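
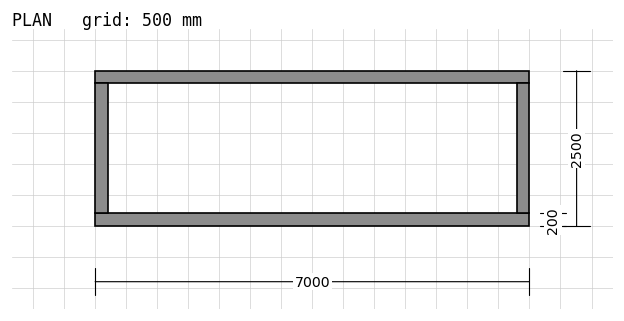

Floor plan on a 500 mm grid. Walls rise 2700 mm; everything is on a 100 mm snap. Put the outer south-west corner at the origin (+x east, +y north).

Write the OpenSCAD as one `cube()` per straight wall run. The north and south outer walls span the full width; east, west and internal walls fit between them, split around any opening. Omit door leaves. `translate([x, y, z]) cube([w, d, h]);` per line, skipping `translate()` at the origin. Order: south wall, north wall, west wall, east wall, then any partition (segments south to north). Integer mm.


cube([7000, 200, 2700]);
translate([0, 2300, 0]) cube([7000, 200, 2700]);
translate([0, 200, 0]) cube([200, 2100, 2700]);
translate([6800, 200, 0]) cube([200, 2100, 2700]);


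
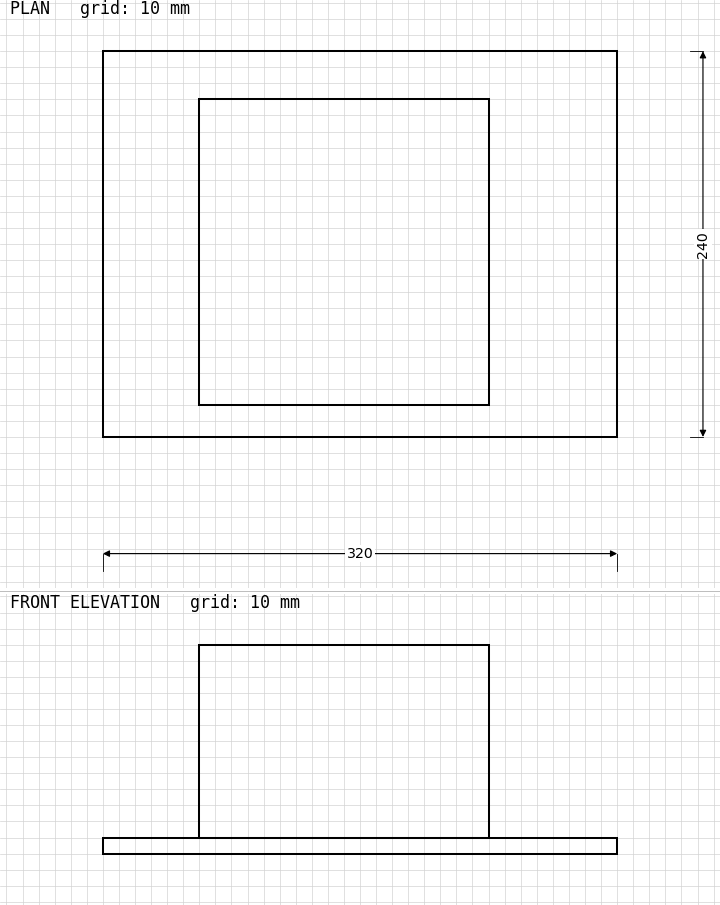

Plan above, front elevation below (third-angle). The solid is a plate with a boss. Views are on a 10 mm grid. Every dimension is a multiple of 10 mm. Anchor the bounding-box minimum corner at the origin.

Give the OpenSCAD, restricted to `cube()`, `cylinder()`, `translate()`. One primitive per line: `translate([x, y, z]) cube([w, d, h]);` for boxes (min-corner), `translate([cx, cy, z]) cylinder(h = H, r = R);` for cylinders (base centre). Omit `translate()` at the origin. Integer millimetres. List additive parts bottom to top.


cube([320, 240, 10]);
translate([60, 20, 10]) cube([180, 190, 120]);


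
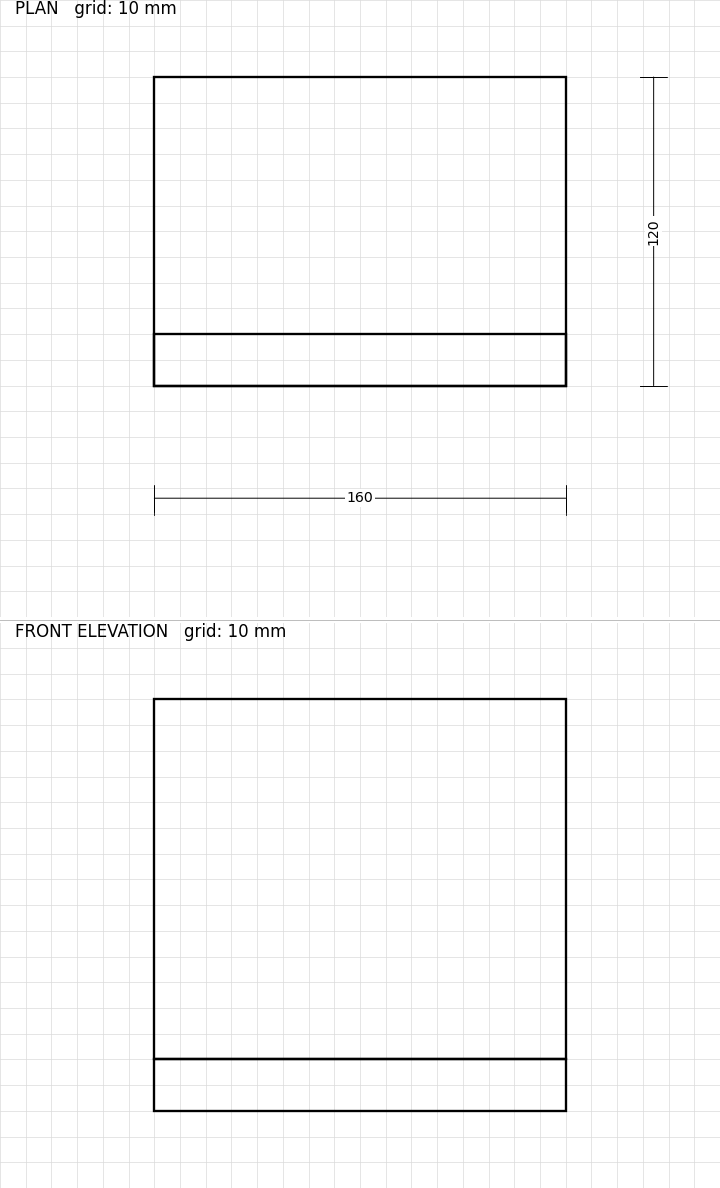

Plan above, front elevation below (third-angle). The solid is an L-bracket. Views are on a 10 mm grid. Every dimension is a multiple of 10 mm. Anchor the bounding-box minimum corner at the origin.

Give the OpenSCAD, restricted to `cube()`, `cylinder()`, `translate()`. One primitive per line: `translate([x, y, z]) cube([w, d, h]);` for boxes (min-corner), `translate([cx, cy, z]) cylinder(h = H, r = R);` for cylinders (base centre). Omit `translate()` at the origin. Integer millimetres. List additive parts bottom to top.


cube([160, 120, 20]);
translate([0, 0, 20]) cube([160, 20, 140]);


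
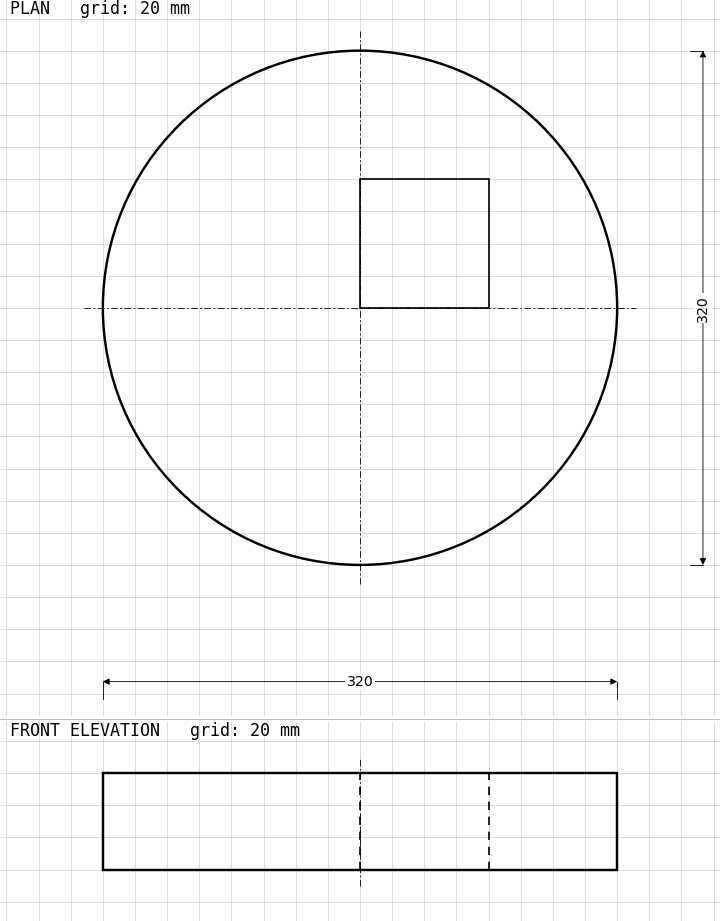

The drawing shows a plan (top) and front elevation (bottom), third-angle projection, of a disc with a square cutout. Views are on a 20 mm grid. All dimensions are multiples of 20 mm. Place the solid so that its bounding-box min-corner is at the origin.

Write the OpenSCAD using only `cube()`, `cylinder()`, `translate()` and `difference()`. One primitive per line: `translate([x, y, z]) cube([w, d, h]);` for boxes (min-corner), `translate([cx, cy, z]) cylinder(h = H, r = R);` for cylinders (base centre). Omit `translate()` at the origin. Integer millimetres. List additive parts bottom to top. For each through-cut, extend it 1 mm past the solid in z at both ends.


difference() {
  translate([160, 160, 0]) cylinder(h = 60, r = 160);
  translate([160, 160, -1]) cube([80, 80, 62]);
}


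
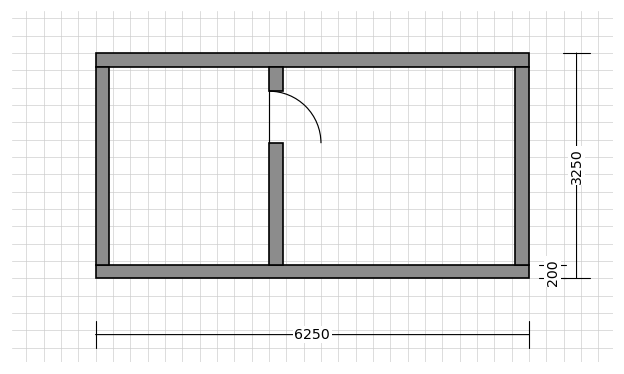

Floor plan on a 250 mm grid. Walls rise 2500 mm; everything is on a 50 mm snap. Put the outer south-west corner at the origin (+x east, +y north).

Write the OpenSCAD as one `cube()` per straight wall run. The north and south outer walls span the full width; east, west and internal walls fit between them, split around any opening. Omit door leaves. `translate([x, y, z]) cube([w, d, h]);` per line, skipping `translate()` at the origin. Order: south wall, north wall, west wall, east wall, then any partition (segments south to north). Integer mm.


cube([6250, 200, 2500]);
translate([0, 3050, 0]) cube([6250, 200, 2500]);
translate([0, 200, 0]) cube([200, 2850, 2500]);
translate([6050, 200, 0]) cube([200, 2850, 2500]);
translate([2500, 200, 0]) cube([200, 1750, 2500]);
translate([2500, 2700, 0]) cube([200, 350, 2500]);


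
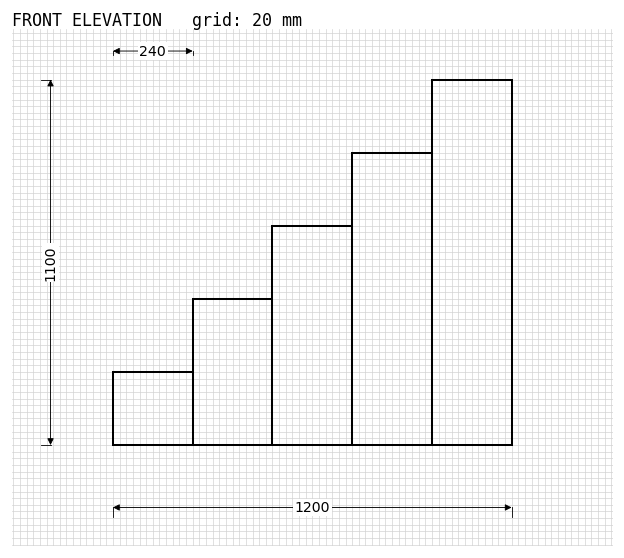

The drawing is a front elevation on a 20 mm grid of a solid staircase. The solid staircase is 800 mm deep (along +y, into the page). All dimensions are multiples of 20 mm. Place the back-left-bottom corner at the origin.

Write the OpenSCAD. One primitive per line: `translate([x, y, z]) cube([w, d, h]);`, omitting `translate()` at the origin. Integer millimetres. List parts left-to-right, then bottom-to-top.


cube([240, 800, 220]);
translate([240, 0, 0]) cube([240, 800, 440]);
translate([480, 0, 0]) cube([240, 800, 660]);
translate([720, 0, 0]) cube([240, 800, 880]);
translate([960, 0, 0]) cube([240, 800, 1100]);


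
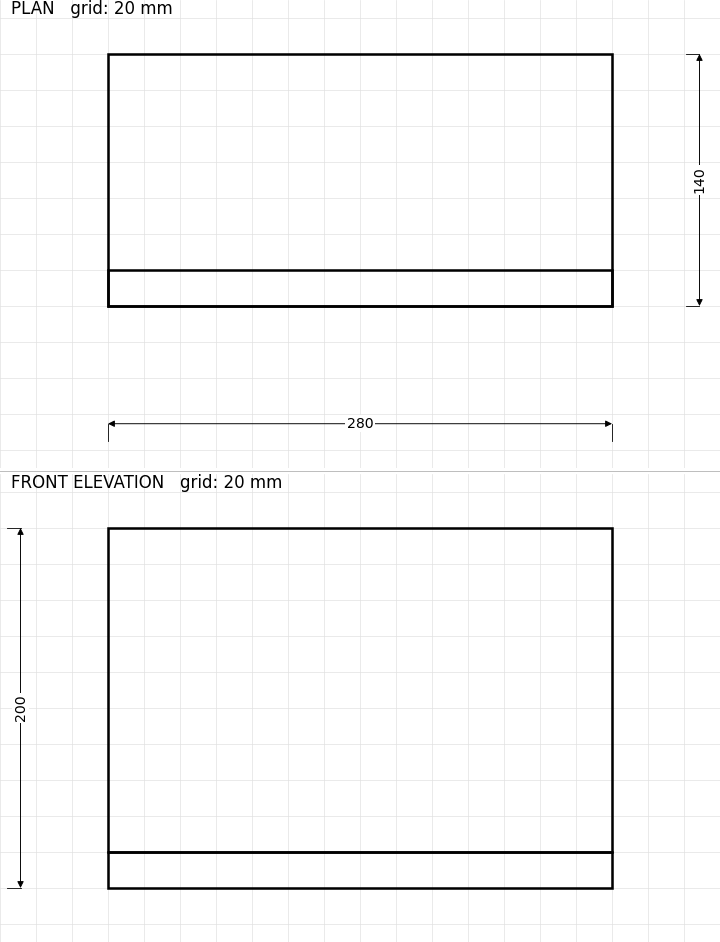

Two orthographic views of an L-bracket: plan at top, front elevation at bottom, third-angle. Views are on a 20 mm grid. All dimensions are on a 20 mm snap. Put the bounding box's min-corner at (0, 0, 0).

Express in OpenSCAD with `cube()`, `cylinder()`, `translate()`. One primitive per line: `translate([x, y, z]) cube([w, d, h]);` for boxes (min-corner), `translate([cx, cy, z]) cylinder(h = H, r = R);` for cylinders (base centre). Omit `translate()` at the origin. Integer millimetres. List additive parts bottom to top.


cube([280, 140, 20]);
translate([0, 0, 20]) cube([280, 20, 180]);


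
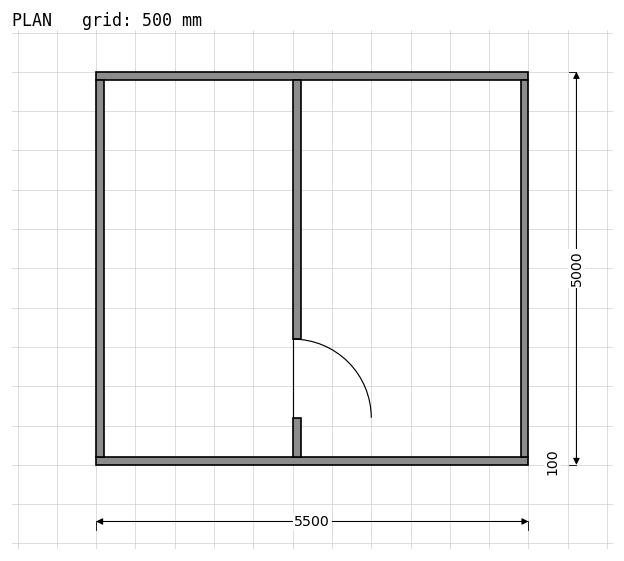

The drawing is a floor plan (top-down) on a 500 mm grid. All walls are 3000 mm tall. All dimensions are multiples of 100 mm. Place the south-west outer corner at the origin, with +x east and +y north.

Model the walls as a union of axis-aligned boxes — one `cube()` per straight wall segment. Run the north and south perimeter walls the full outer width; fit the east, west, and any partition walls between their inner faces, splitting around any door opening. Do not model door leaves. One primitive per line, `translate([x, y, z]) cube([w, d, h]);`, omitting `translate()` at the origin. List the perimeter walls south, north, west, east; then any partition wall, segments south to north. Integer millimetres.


cube([5500, 100, 3000]);
translate([0, 4900, 0]) cube([5500, 100, 3000]);
translate([0, 100, 0]) cube([100, 4800, 3000]);
translate([5400, 100, 0]) cube([100, 4800, 3000]);
translate([2500, 100, 0]) cube([100, 500, 3000]);
translate([2500, 1600, 0]) cube([100, 3300, 3000]);


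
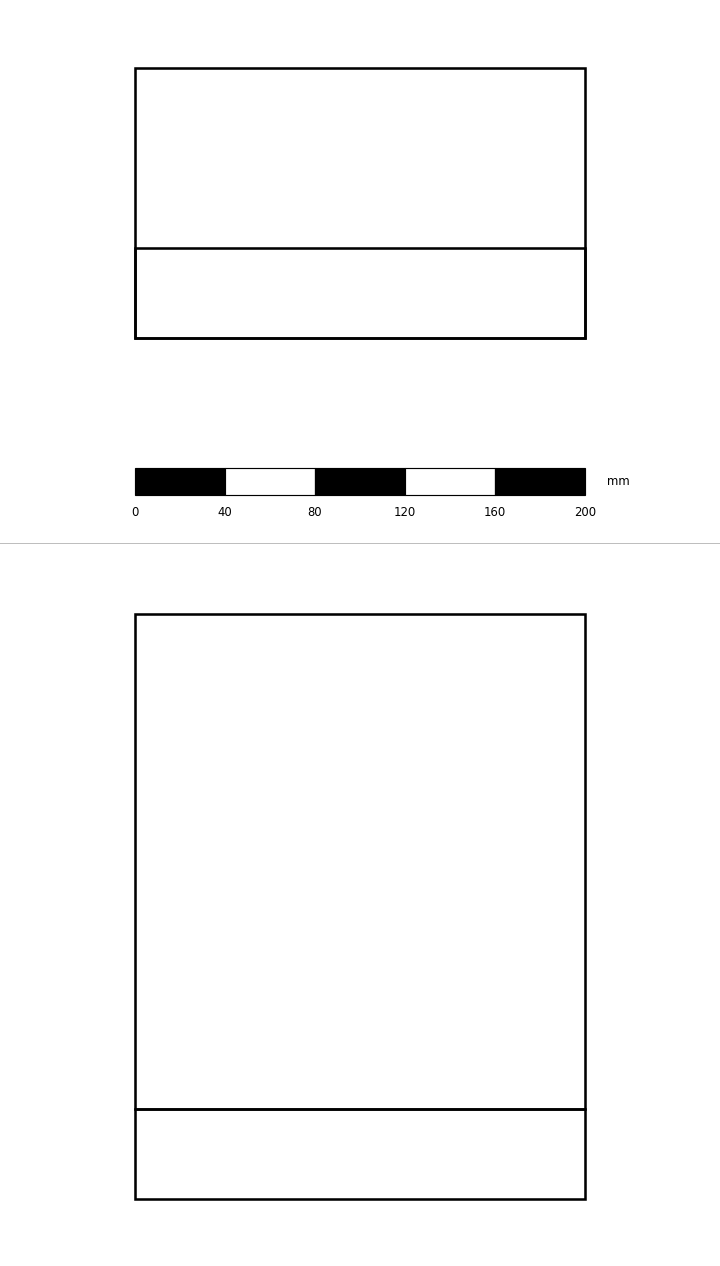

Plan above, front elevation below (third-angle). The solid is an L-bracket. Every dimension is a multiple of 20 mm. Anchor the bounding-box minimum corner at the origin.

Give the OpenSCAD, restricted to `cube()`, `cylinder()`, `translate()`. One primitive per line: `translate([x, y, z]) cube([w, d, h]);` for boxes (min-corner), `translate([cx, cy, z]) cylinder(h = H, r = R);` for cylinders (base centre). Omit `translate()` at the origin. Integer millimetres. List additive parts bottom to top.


cube([200, 120, 40]);
translate([0, 0, 40]) cube([200, 40, 220]);


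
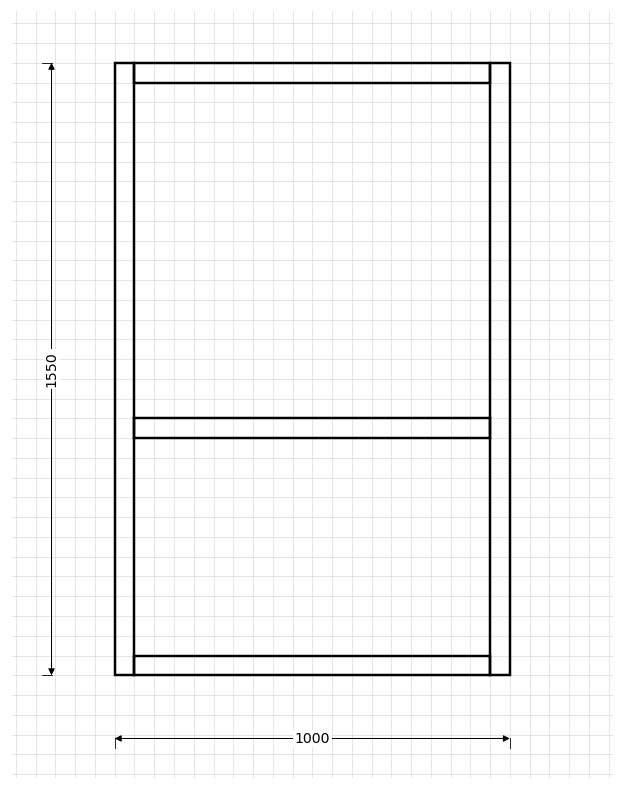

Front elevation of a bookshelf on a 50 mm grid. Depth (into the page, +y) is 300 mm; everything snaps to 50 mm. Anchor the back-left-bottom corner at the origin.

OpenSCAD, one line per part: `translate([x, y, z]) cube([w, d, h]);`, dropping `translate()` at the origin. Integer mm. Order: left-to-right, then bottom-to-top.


cube([50, 300, 1550]);
translate([50, 0, 0]) cube([900, 300, 50]);
translate([50, 0, 600]) cube([900, 300, 50]);
translate([50, 0, 1500]) cube([900, 300, 50]);
translate([950, 0, 0]) cube([50, 300, 1550]);


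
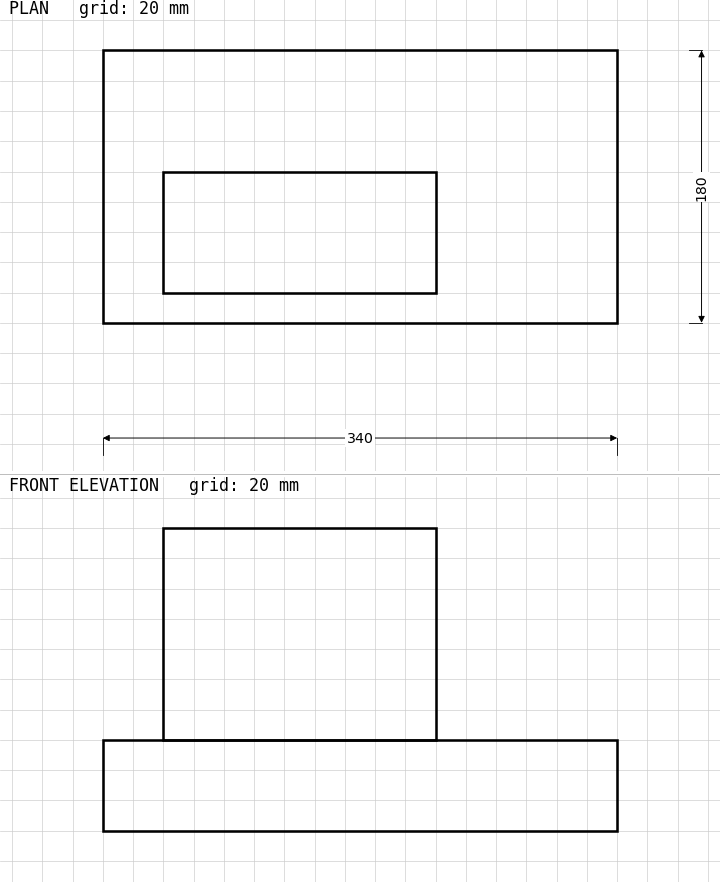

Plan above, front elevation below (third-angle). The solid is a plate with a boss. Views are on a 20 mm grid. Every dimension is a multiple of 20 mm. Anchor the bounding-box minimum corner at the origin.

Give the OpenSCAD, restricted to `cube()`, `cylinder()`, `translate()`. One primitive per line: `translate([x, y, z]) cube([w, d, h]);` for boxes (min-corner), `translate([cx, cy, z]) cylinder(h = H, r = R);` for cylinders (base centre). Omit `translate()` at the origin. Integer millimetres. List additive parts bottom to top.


cube([340, 180, 60]);
translate([40, 20, 60]) cube([180, 80, 140]);


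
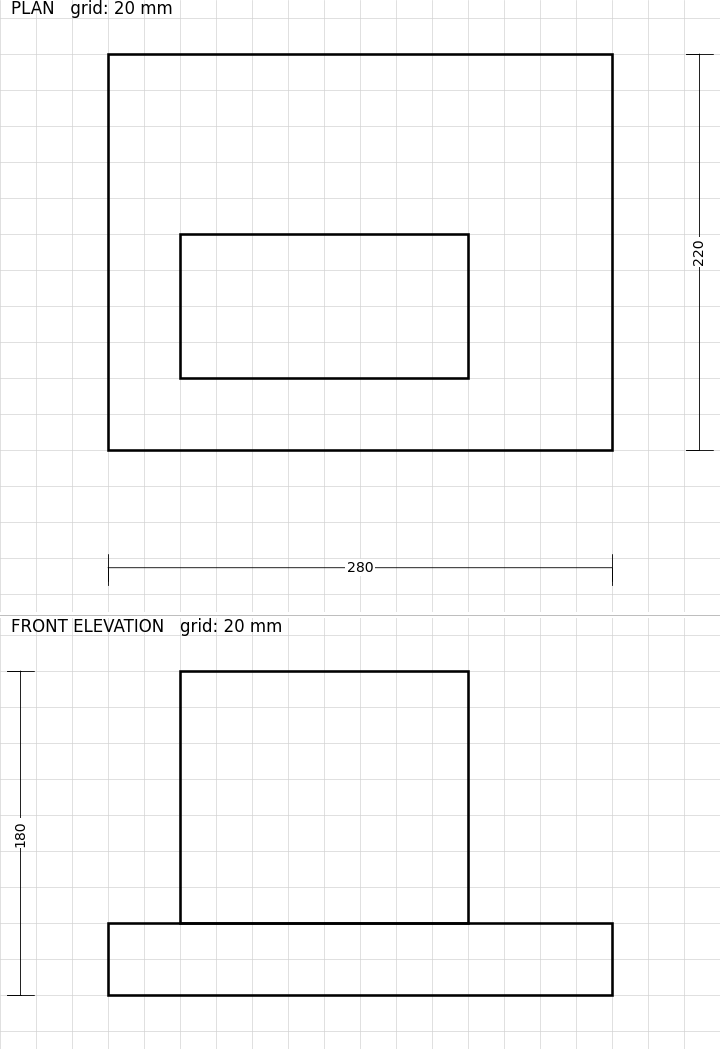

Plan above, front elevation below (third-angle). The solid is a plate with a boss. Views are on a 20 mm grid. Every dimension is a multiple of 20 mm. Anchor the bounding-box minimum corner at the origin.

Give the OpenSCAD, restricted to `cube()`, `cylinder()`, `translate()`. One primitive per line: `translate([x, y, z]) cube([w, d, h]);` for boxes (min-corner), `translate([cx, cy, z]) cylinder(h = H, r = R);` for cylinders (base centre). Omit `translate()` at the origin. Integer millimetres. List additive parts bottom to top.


cube([280, 220, 40]);
translate([40, 40, 40]) cube([160, 80, 140]);


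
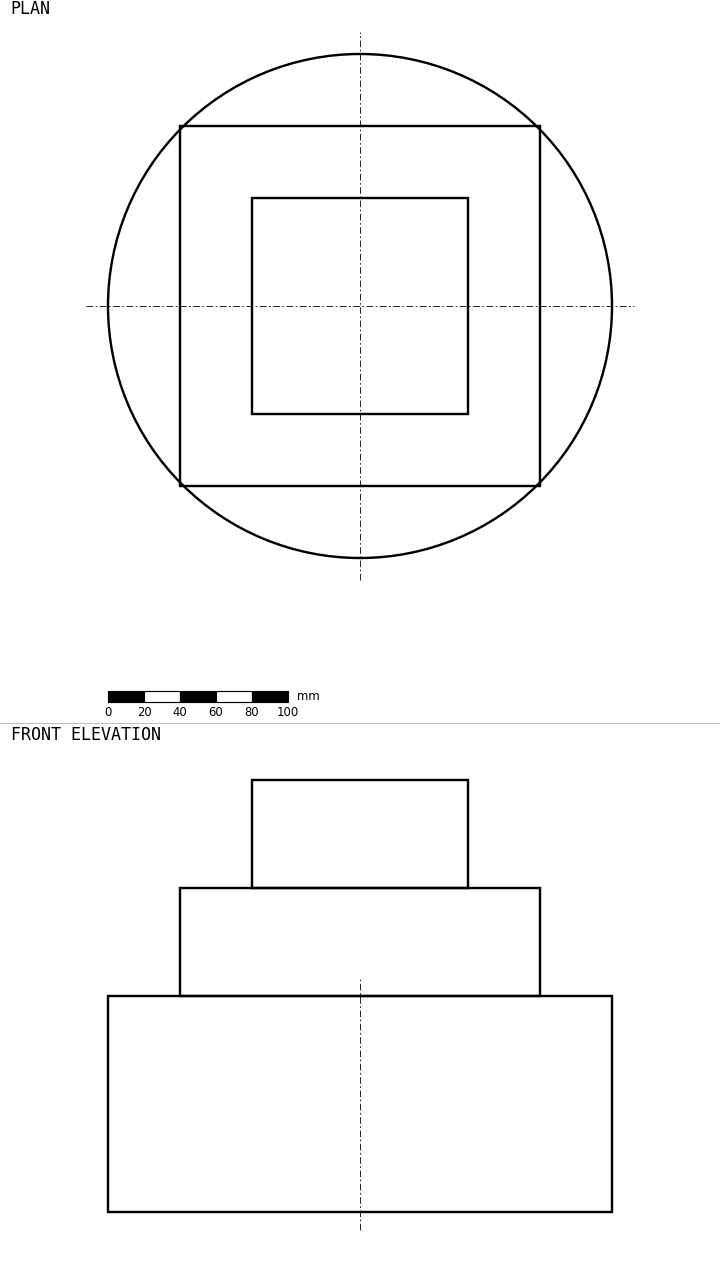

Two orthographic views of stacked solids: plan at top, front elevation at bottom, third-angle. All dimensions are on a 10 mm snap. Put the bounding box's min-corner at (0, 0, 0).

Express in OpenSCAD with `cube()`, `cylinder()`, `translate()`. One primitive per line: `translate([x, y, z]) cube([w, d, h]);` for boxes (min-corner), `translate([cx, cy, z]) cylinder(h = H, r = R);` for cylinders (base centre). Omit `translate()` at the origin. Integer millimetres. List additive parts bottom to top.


translate([140, 140, 0]) cylinder(h = 120, r = 140);
translate([40, 40, 120]) cube([200, 200, 60]);
translate([80, 80, 180]) cube([120, 120, 60]);


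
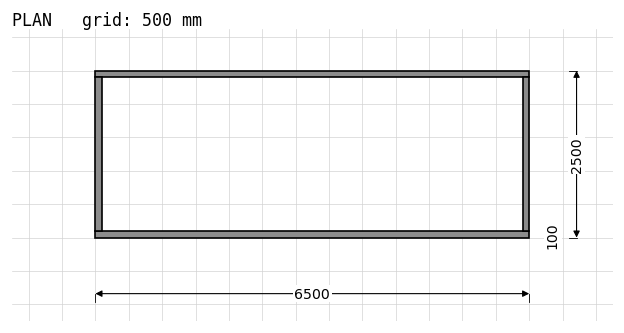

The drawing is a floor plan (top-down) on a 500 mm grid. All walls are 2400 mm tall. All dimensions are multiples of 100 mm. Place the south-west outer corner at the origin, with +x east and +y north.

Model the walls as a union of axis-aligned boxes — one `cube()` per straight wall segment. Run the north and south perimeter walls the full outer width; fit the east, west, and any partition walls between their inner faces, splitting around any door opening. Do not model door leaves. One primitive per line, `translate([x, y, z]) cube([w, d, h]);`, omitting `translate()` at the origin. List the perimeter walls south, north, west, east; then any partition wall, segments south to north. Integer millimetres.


cube([6500, 100, 2400]);
translate([0, 2400, 0]) cube([6500, 100, 2400]);
translate([0, 100, 0]) cube([100, 2300, 2400]);
translate([6400, 100, 0]) cube([100, 2300, 2400]);


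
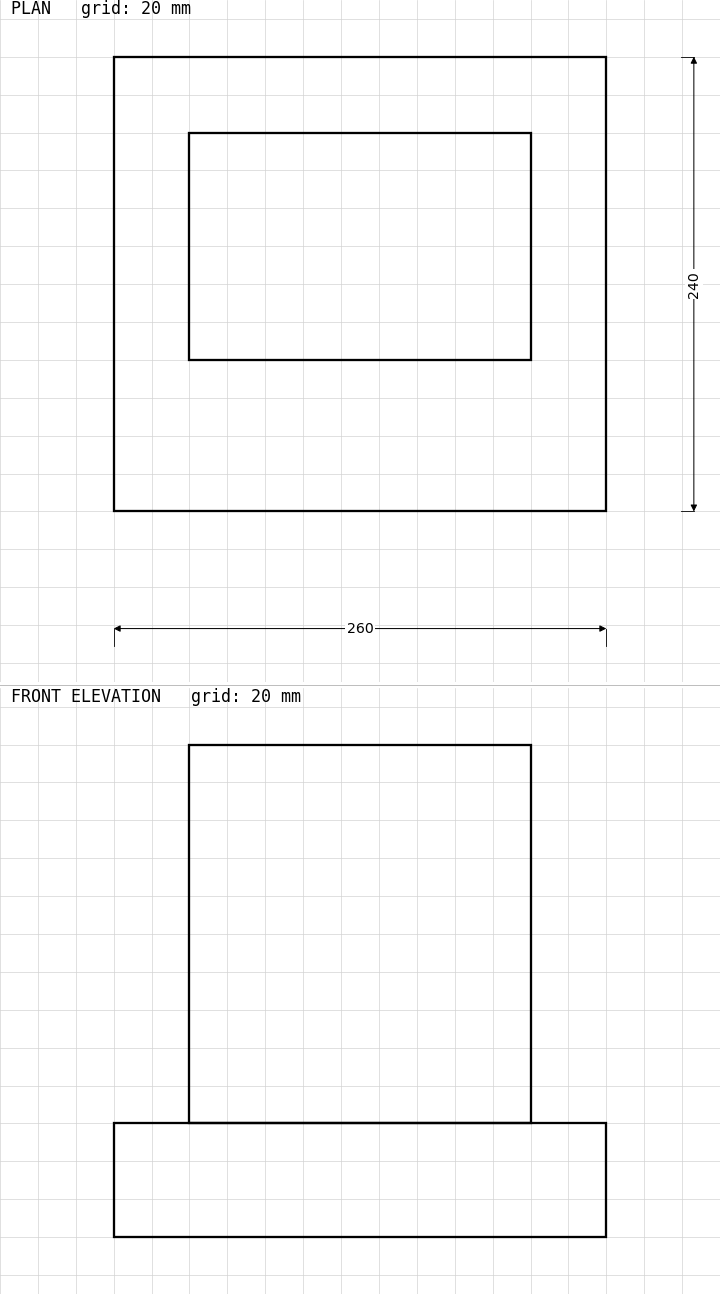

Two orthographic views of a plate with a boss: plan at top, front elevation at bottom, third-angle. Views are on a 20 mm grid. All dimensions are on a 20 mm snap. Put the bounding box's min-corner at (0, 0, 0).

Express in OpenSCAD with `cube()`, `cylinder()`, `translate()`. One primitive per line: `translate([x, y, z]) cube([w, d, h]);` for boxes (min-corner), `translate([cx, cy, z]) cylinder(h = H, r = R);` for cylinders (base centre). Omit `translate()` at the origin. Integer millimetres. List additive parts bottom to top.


cube([260, 240, 60]);
translate([40, 80, 60]) cube([180, 120, 200]);


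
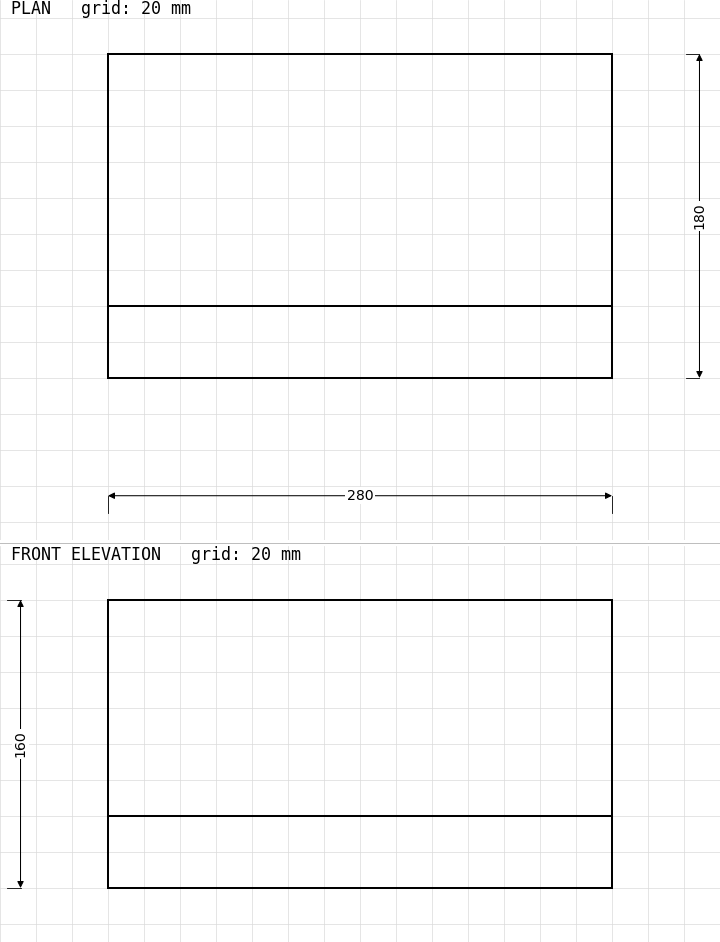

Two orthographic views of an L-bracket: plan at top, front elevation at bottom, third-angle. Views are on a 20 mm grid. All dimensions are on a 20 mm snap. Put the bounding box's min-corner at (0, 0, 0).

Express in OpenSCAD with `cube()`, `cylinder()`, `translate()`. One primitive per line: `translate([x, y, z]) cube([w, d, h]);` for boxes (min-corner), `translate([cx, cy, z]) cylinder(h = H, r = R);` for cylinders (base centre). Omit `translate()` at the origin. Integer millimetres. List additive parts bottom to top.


cube([280, 180, 40]);
translate([0, 0, 40]) cube([280, 40, 120]);


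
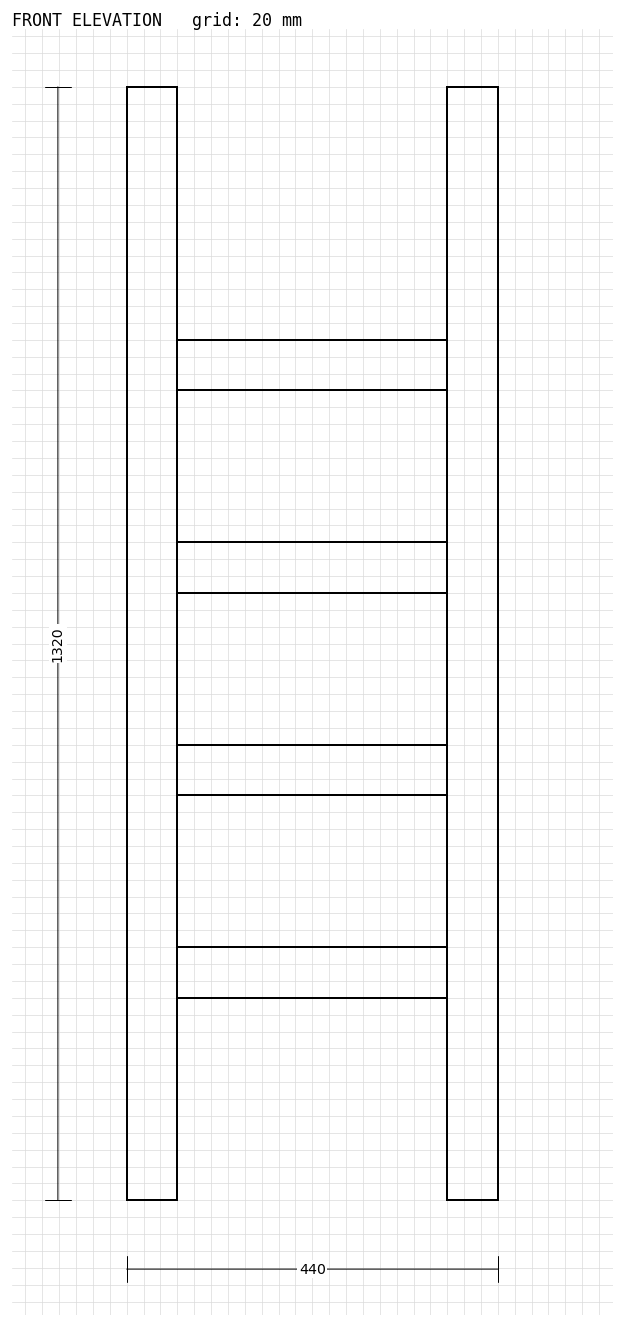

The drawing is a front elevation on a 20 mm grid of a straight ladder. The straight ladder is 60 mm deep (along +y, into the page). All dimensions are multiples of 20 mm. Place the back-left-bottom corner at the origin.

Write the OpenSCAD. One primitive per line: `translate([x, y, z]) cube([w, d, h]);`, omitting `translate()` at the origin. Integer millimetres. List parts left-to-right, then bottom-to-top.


cube([60, 60, 1320]);
translate([60, 0, 240]) cube([320, 60, 60]);
translate([60, 0, 480]) cube([320, 60, 60]);
translate([60, 0, 720]) cube([320, 60, 60]);
translate([60, 0, 960]) cube([320, 60, 60]);
translate([380, 0, 0]) cube([60, 60, 1320]);


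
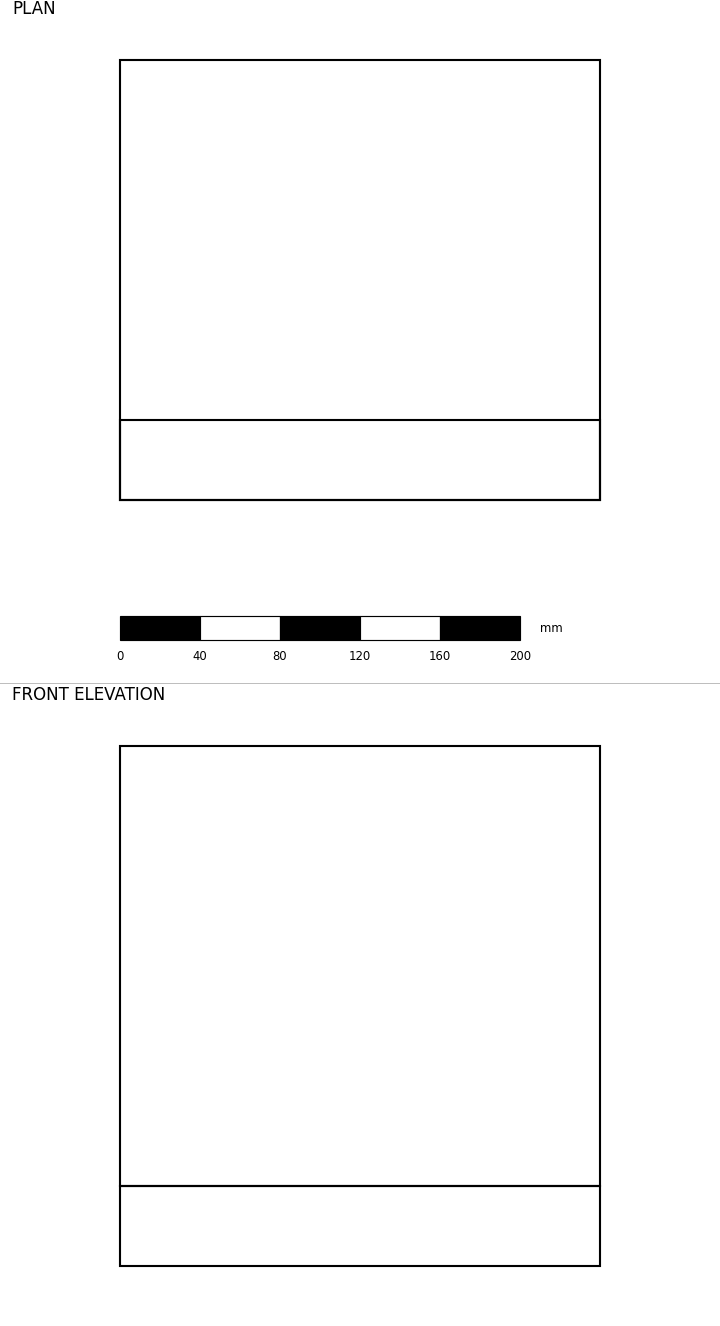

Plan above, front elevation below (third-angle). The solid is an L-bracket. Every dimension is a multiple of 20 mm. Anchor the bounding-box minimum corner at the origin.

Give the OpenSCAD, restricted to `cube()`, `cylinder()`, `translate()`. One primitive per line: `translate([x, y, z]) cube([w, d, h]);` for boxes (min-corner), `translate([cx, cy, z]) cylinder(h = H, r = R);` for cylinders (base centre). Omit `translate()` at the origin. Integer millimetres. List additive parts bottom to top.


cube([240, 220, 40]);
translate([0, 0, 40]) cube([240, 40, 220]);


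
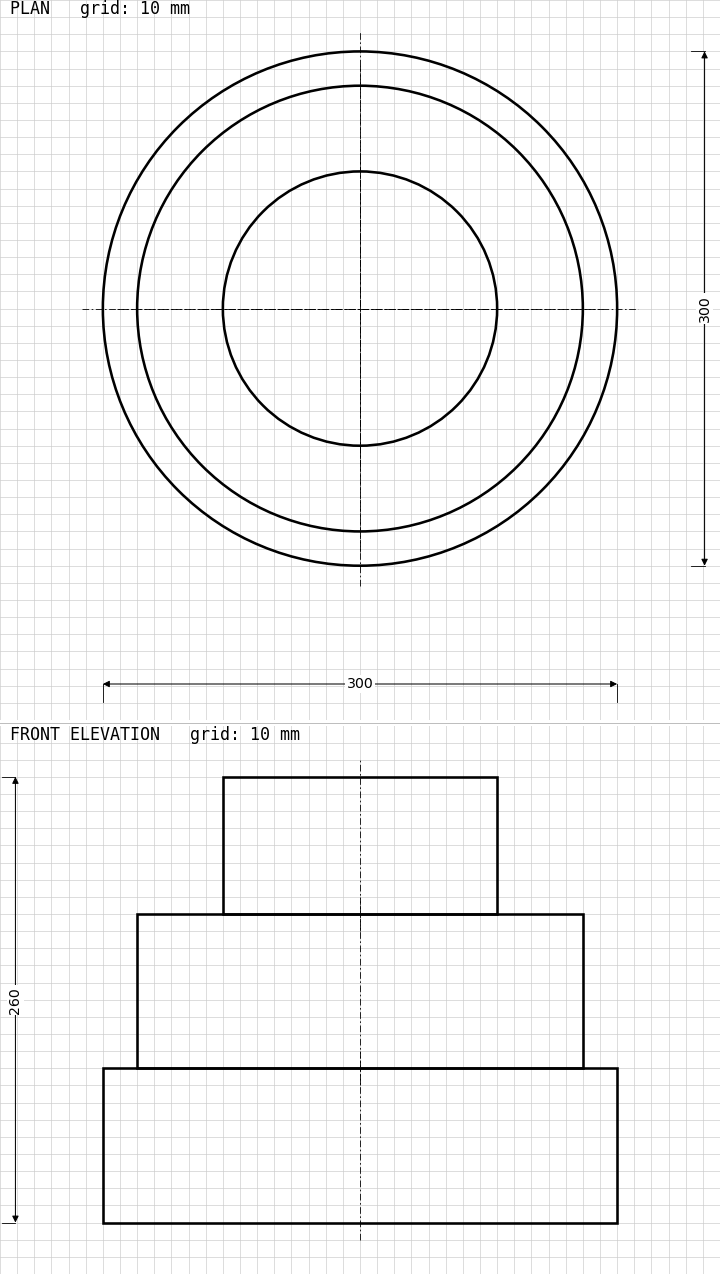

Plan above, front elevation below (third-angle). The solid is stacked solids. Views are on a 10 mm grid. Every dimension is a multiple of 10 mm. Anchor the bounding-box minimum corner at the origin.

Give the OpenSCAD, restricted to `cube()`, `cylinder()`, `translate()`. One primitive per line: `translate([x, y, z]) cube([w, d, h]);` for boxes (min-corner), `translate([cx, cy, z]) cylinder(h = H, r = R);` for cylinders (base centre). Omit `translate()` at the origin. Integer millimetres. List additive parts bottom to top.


translate([150, 150, 0]) cylinder(h = 90, r = 150);
translate([150, 150, 90]) cylinder(h = 90, r = 130);
translate([150, 150, 180]) cylinder(h = 80, r = 80);


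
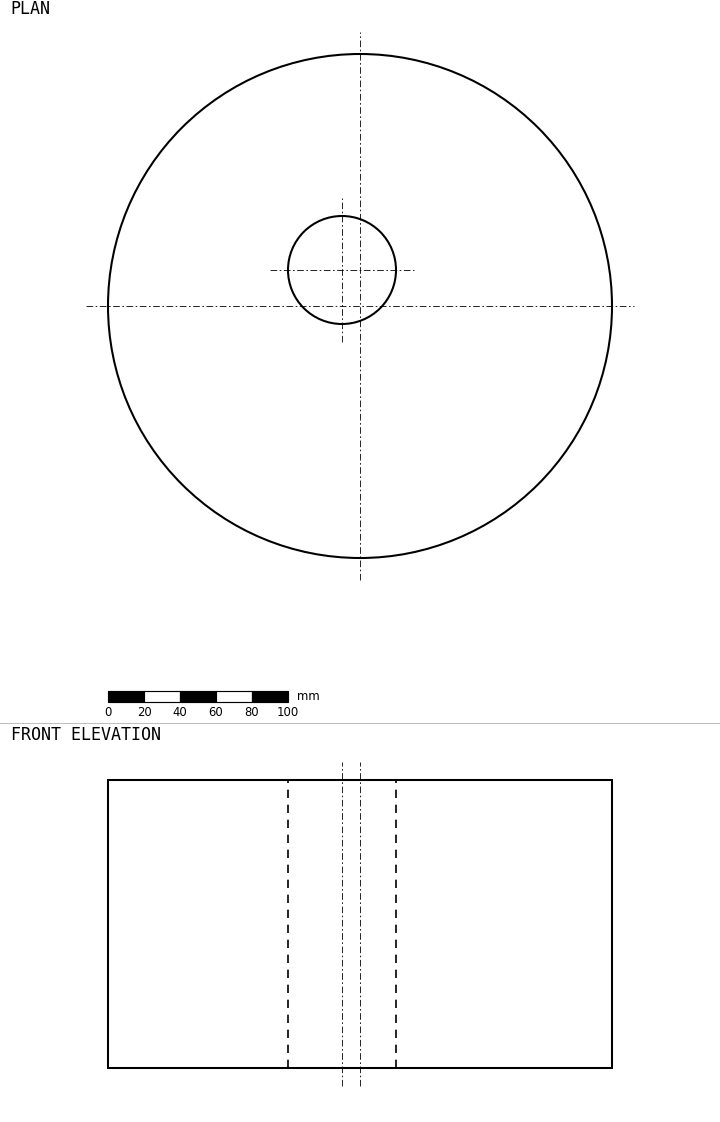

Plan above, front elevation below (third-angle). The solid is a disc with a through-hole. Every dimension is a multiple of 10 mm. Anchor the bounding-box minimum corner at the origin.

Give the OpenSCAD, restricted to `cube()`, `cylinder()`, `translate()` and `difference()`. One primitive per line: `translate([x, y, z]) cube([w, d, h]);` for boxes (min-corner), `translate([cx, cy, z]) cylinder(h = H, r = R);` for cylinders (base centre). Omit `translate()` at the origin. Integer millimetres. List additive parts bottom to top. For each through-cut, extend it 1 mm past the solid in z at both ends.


difference() {
  translate([140, 140, 0]) cylinder(h = 160, r = 140);
  translate([130, 160, -1]) cylinder(h = 162, r = 30);
}


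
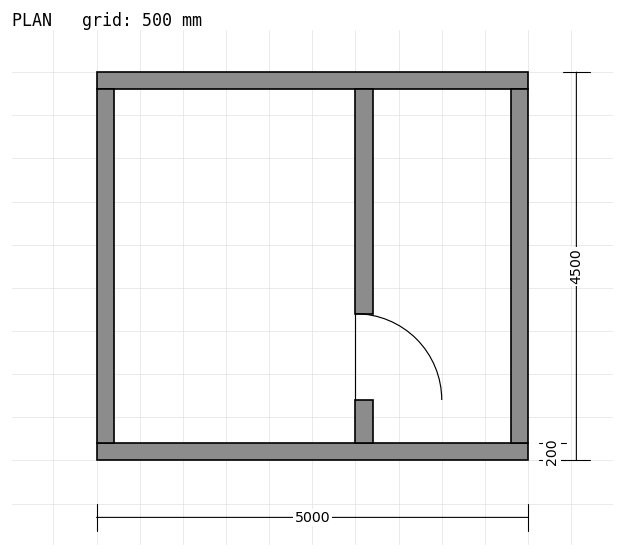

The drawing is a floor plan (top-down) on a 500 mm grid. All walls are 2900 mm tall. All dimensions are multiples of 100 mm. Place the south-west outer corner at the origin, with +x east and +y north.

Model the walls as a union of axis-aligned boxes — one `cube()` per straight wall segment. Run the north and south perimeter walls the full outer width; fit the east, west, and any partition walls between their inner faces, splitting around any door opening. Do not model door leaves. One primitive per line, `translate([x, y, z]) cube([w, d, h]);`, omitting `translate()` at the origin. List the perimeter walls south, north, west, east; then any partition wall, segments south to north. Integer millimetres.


cube([5000, 200, 2900]);
translate([0, 4300, 0]) cube([5000, 200, 2900]);
translate([0, 200, 0]) cube([200, 4100, 2900]);
translate([4800, 200, 0]) cube([200, 4100, 2900]);
translate([3000, 200, 0]) cube([200, 500, 2900]);
translate([3000, 1700, 0]) cube([200, 2600, 2900]);


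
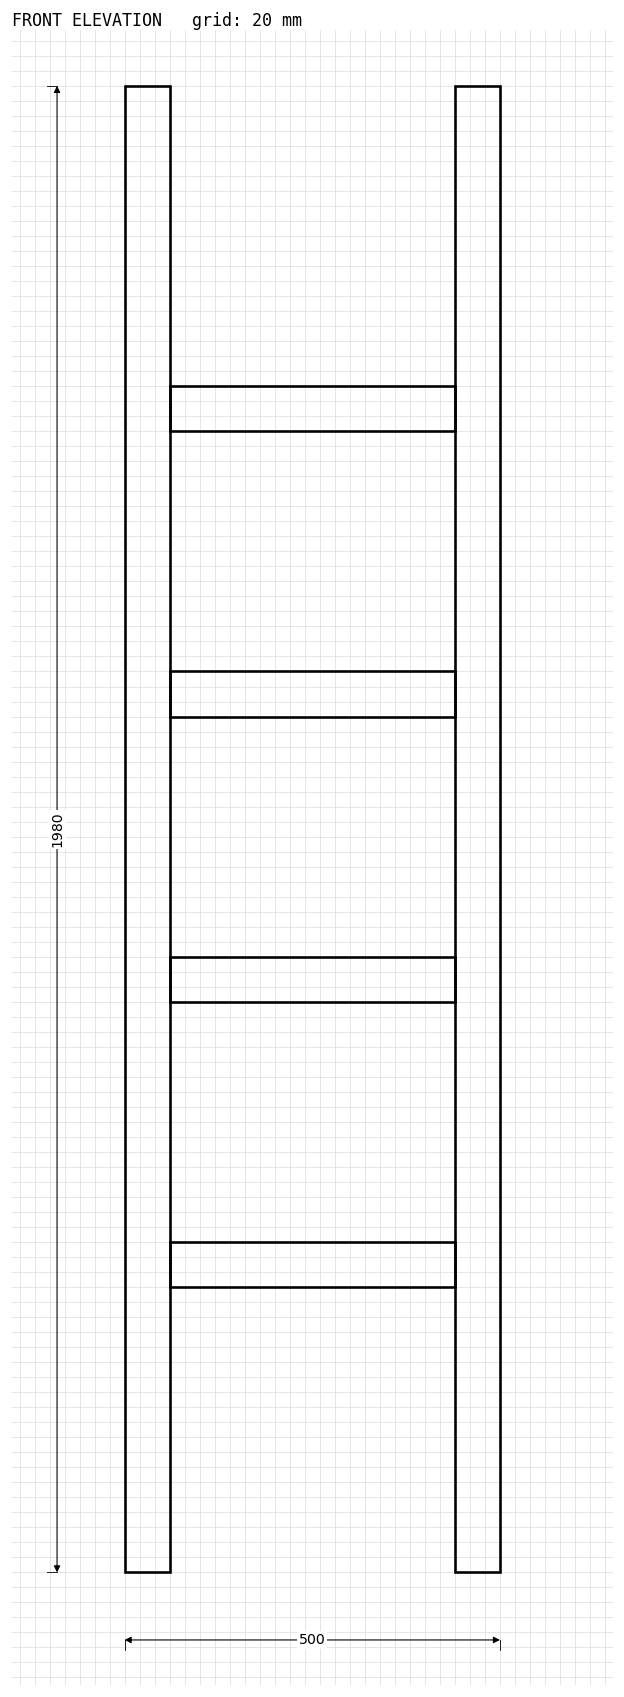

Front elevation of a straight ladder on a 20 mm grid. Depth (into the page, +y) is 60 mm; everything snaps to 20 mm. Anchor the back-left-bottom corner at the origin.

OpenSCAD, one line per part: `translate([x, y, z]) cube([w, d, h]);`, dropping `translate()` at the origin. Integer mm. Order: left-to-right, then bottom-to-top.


cube([60, 60, 1980]);
translate([60, 0, 380]) cube([380, 60, 60]);
translate([60, 0, 760]) cube([380, 60, 60]);
translate([60, 0, 1140]) cube([380, 60, 60]);
translate([60, 0, 1520]) cube([380, 60, 60]);
translate([440, 0, 0]) cube([60, 60, 1980]);


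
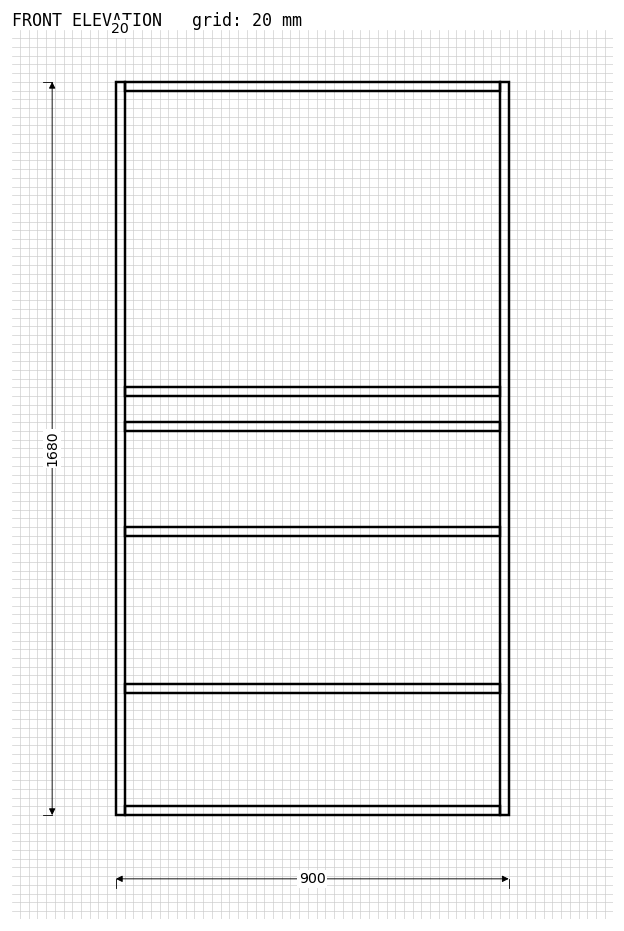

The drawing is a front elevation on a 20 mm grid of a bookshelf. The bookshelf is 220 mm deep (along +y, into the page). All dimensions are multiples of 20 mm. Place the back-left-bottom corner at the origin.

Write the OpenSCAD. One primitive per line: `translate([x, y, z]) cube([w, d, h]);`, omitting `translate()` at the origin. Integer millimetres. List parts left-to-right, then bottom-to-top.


cube([20, 220, 1680]);
translate([20, 0, 0]) cube([860, 220, 20]);
translate([20, 0, 280]) cube([860, 220, 20]);
translate([20, 0, 640]) cube([860, 220, 20]);
translate([20, 0, 880]) cube([860, 220, 20]);
translate([20, 0, 960]) cube([860, 220, 20]);
translate([20, 0, 1660]) cube([860, 220, 20]);
translate([880, 0, 0]) cube([20, 220, 1680]);


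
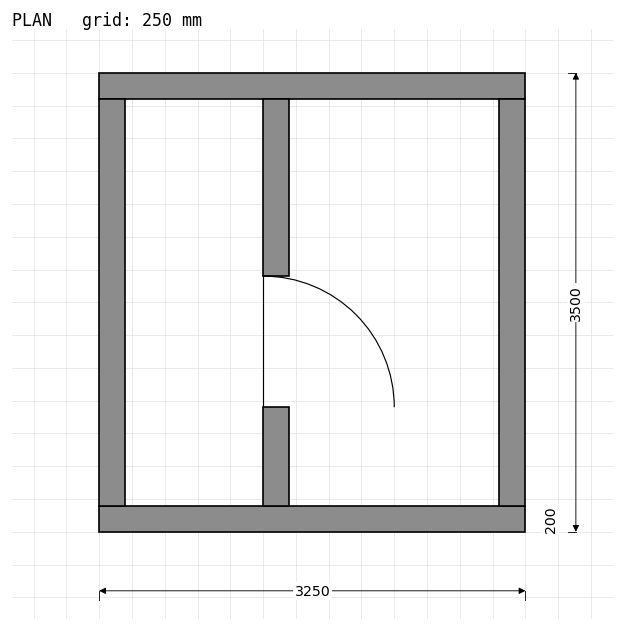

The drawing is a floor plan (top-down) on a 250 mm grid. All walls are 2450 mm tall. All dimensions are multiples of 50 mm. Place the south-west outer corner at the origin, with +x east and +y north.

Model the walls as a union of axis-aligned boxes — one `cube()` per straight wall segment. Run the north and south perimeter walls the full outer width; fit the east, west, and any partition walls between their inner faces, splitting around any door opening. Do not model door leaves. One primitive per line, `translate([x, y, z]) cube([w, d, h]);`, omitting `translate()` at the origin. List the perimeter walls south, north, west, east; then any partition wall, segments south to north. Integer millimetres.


cube([3250, 200, 2450]);
translate([0, 3300, 0]) cube([3250, 200, 2450]);
translate([0, 200, 0]) cube([200, 3100, 2450]);
translate([3050, 200, 0]) cube([200, 3100, 2450]);
translate([1250, 200, 0]) cube([200, 750, 2450]);
translate([1250, 1950, 0]) cube([200, 1350, 2450]);


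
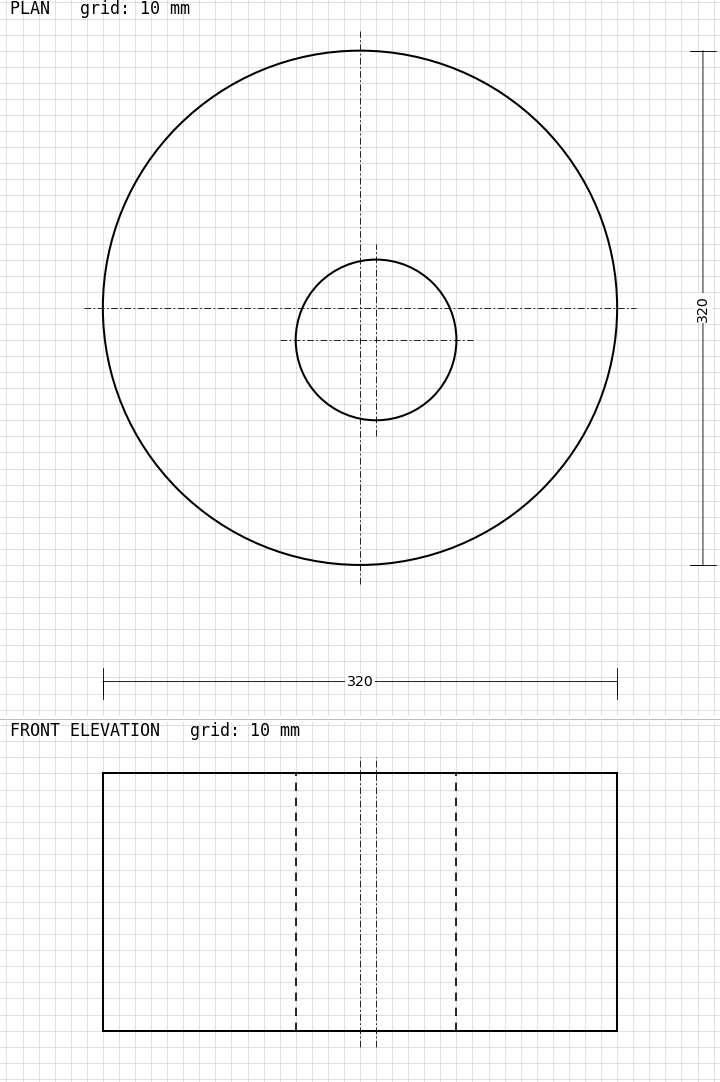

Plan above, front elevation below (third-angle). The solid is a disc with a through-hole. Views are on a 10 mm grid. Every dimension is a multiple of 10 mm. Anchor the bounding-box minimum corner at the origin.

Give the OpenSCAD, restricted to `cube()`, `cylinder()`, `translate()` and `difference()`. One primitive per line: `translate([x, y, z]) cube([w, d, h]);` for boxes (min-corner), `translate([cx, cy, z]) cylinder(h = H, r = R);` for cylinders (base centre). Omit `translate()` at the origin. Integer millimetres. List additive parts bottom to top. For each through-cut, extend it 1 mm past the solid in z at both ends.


difference() {
  translate([160, 160, 0]) cylinder(h = 160, r = 160);
  translate([170, 140, -1]) cylinder(h = 162, r = 50);
}


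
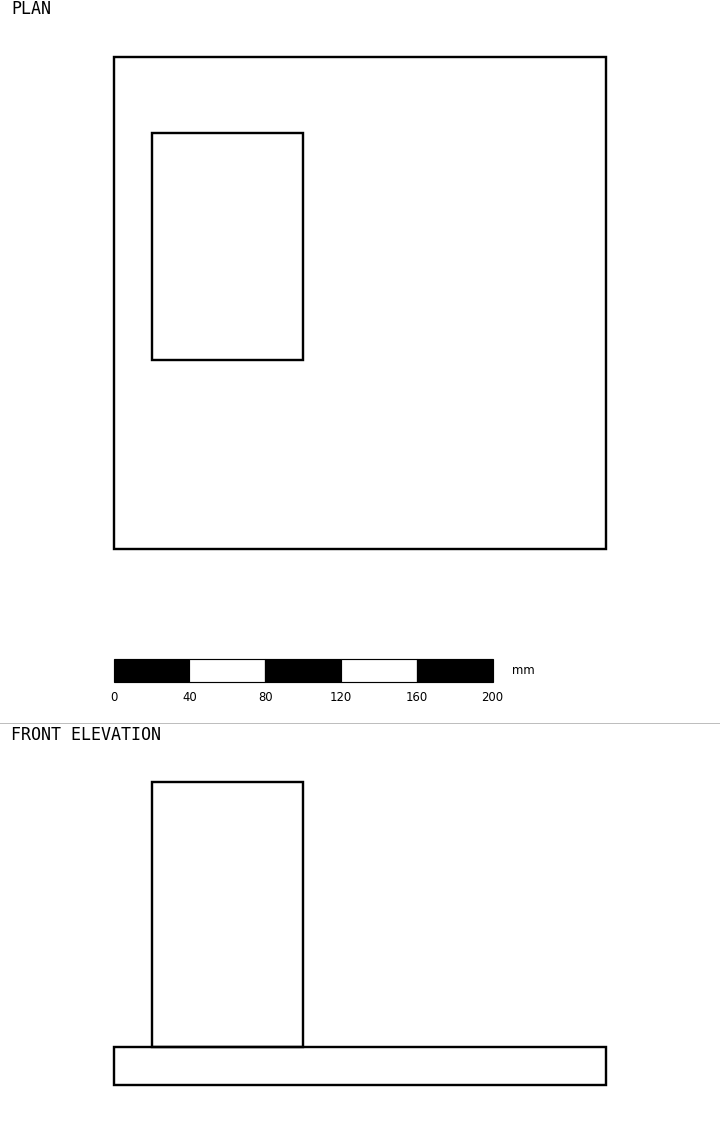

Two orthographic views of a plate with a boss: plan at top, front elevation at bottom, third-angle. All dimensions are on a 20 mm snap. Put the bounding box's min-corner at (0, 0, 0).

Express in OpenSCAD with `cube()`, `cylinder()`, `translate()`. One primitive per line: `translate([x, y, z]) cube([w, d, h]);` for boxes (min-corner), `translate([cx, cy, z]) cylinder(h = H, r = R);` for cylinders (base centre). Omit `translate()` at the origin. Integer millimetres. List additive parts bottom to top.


cube([260, 260, 20]);
translate([20, 100, 20]) cube([80, 120, 140]);


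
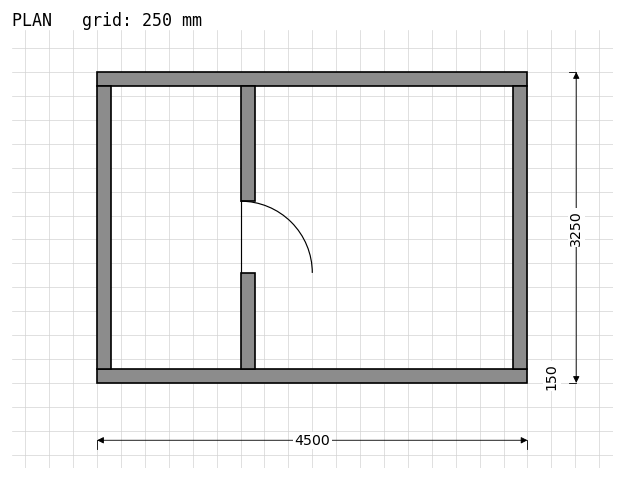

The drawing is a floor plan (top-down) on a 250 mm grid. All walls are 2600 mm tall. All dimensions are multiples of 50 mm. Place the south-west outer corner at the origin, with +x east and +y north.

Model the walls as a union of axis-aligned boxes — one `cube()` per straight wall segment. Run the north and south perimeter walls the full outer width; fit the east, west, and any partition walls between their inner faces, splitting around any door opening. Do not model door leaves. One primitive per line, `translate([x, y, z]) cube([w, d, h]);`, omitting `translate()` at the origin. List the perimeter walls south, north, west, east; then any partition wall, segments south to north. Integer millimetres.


cube([4500, 150, 2600]);
translate([0, 3100, 0]) cube([4500, 150, 2600]);
translate([0, 150, 0]) cube([150, 2950, 2600]);
translate([4350, 150, 0]) cube([150, 2950, 2600]);
translate([1500, 150, 0]) cube([150, 1000, 2600]);
translate([1500, 1900, 0]) cube([150, 1200, 2600]);


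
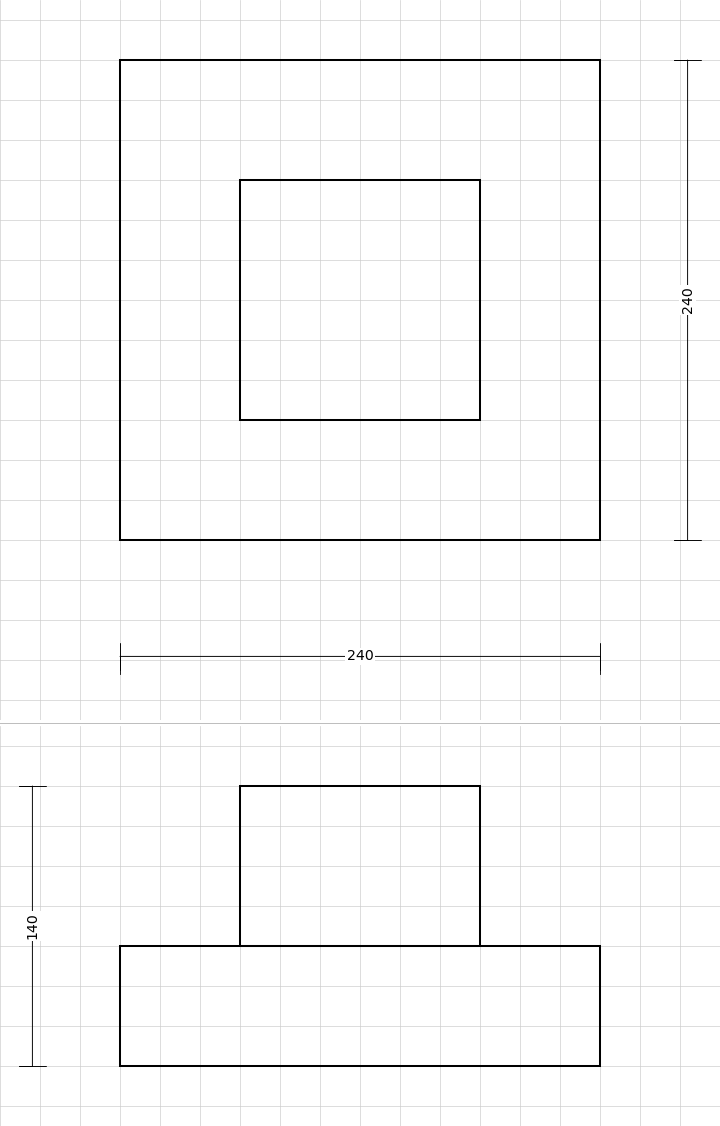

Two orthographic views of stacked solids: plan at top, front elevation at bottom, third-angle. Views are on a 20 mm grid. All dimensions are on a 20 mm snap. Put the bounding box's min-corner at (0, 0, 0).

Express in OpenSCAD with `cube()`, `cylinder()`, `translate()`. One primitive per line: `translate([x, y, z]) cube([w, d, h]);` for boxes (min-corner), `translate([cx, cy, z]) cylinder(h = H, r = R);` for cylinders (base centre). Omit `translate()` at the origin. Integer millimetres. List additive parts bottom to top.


cube([240, 240, 60]);
translate([60, 60, 60]) cube([120, 120, 80]);


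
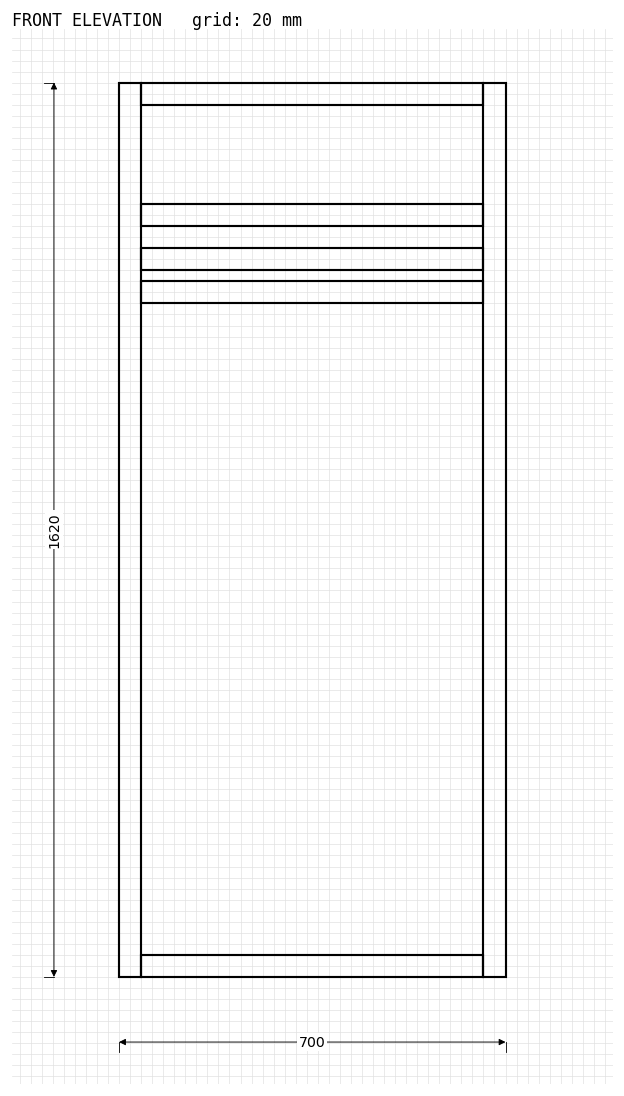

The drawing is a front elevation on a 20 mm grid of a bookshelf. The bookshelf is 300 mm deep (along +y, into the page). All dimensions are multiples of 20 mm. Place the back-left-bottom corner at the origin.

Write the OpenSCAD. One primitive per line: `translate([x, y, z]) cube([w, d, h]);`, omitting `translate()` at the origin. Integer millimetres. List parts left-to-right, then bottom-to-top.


cube([40, 300, 1620]);
translate([40, 0, 0]) cube([620, 300, 40]);
translate([40, 0, 1220]) cube([620, 300, 40]);
translate([40, 0, 1280]) cube([620, 300, 40]);
translate([40, 0, 1360]) cube([620, 300, 40]);
translate([40, 0, 1580]) cube([620, 300, 40]);
translate([660, 0, 0]) cube([40, 300, 1620]);


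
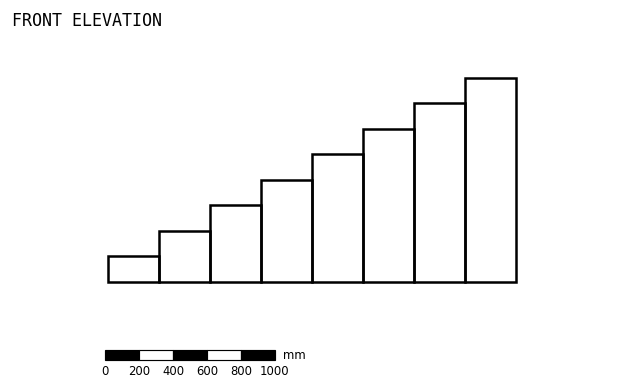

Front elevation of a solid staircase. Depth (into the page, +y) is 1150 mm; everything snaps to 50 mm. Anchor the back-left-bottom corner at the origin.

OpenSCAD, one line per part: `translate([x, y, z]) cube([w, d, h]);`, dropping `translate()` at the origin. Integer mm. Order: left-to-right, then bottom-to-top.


cube([300, 1150, 150]);
translate([300, 0, 0]) cube([300, 1150, 300]);
translate([600, 0, 0]) cube([300, 1150, 450]);
translate([900, 0, 0]) cube([300, 1150, 600]);
translate([1200, 0, 0]) cube([300, 1150, 750]);
translate([1500, 0, 0]) cube([300, 1150, 900]);
translate([1800, 0, 0]) cube([300, 1150, 1050]);
translate([2100, 0, 0]) cube([300, 1150, 1200]);


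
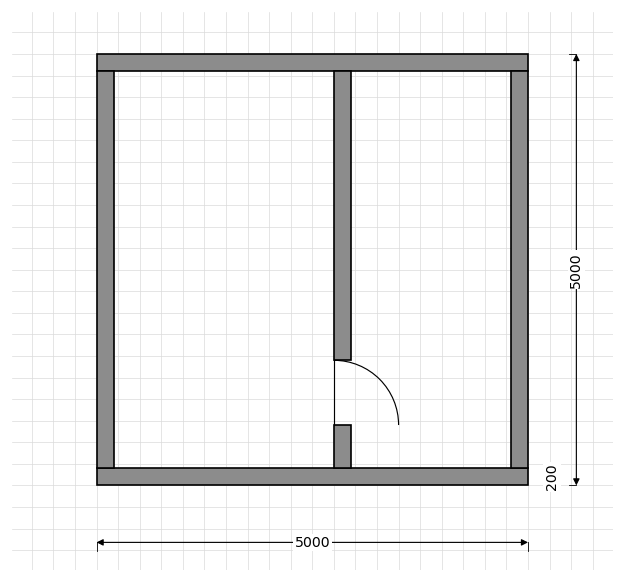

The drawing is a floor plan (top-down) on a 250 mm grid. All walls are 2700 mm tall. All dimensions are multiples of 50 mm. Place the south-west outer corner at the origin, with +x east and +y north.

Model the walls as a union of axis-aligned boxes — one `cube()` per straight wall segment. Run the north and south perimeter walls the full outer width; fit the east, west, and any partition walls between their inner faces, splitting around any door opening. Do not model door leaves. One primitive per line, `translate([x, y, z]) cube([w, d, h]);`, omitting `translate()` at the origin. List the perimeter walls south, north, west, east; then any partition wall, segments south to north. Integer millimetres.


cube([5000, 200, 2700]);
translate([0, 4800, 0]) cube([5000, 200, 2700]);
translate([0, 200, 0]) cube([200, 4600, 2700]);
translate([4800, 200, 0]) cube([200, 4600, 2700]);
translate([2750, 200, 0]) cube([200, 500, 2700]);
translate([2750, 1450, 0]) cube([200, 3350, 2700]);


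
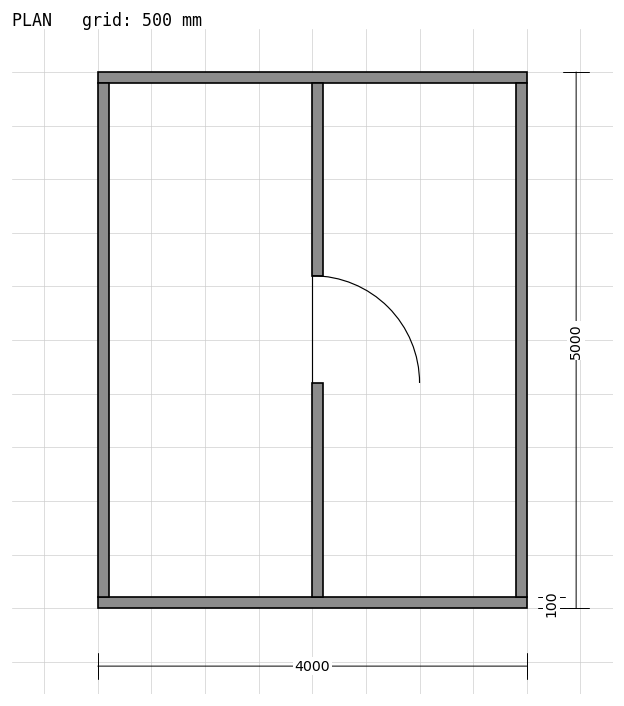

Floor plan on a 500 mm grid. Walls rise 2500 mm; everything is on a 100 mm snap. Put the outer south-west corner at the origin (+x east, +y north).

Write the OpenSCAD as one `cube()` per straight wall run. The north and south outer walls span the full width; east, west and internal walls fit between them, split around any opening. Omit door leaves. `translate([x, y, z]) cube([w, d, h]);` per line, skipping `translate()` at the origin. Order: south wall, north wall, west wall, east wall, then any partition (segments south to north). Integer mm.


cube([4000, 100, 2500]);
translate([0, 4900, 0]) cube([4000, 100, 2500]);
translate([0, 100, 0]) cube([100, 4800, 2500]);
translate([3900, 100, 0]) cube([100, 4800, 2500]);
translate([2000, 100, 0]) cube([100, 2000, 2500]);
translate([2000, 3100, 0]) cube([100, 1800, 2500]);


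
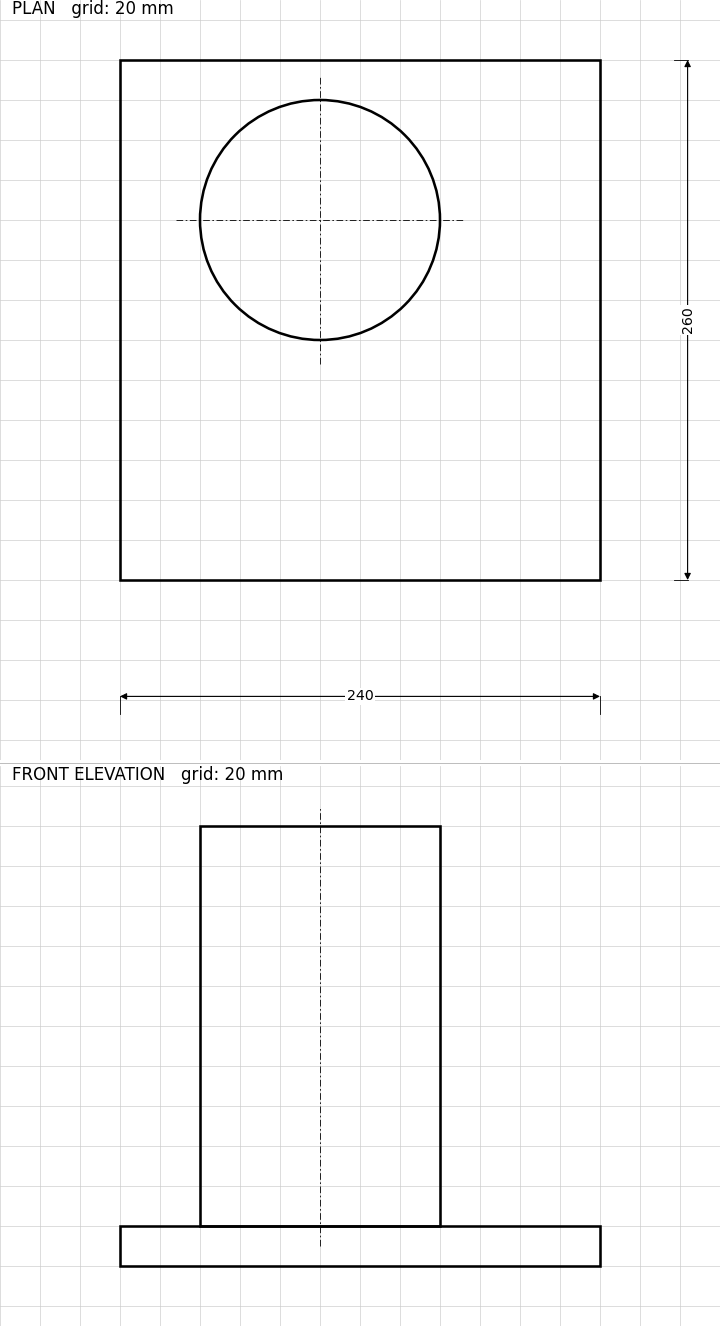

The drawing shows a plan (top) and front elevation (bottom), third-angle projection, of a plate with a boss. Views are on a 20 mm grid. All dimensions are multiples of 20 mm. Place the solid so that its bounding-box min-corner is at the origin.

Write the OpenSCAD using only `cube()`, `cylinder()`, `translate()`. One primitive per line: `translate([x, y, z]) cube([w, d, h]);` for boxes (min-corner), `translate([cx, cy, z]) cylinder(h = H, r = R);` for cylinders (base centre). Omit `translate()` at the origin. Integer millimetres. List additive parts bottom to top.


cube([240, 260, 20]);
translate([100, 180, 20]) cylinder(h = 200, r = 60);


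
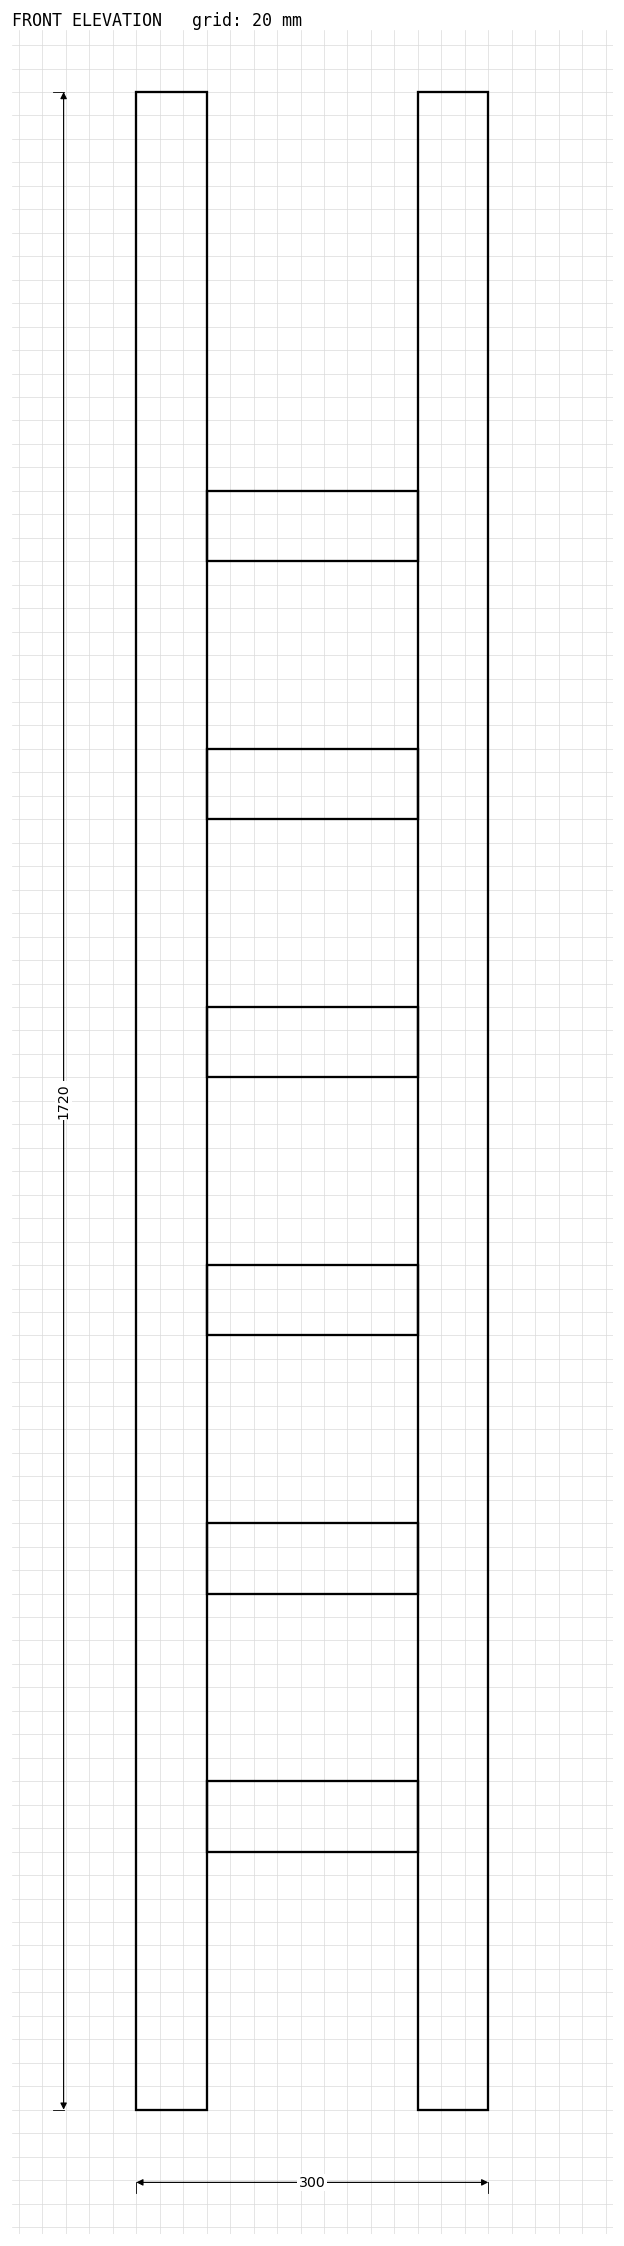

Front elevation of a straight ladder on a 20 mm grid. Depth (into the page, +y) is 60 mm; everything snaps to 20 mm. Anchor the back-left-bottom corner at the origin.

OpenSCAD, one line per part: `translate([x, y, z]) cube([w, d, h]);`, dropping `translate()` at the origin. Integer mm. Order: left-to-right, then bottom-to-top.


cube([60, 60, 1720]);
translate([60, 0, 220]) cube([180, 60, 60]);
translate([60, 0, 440]) cube([180, 60, 60]);
translate([60, 0, 660]) cube([180, 60, 60]);
translate([60, 0, 880]) cube([180, 60, 60]);
translate([60, 0, 1100]) cube([180, 60, 60]);
translate([60, 0, 1320]) cube([180, 60, 60]);
translate([240, 0, 0]) cube([60, 60, 1720]);
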